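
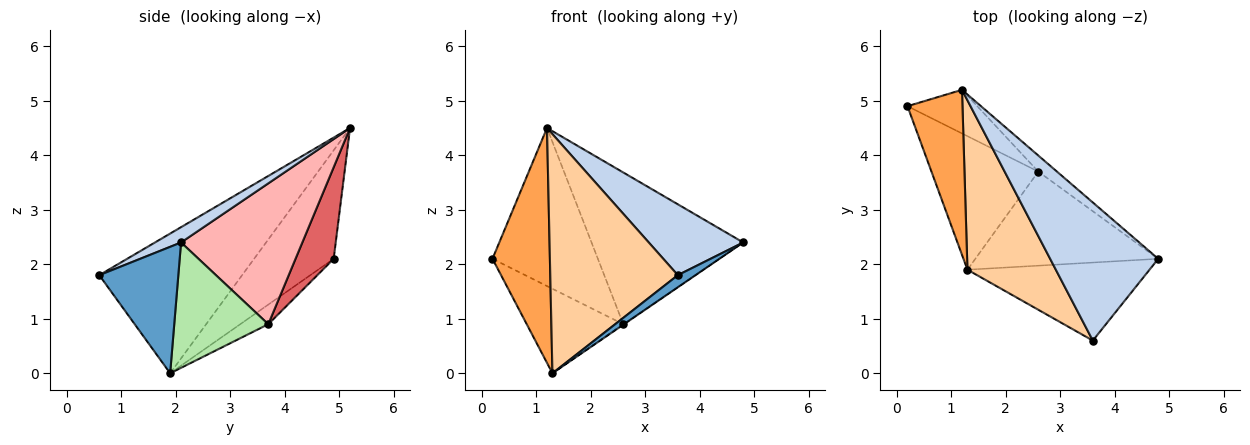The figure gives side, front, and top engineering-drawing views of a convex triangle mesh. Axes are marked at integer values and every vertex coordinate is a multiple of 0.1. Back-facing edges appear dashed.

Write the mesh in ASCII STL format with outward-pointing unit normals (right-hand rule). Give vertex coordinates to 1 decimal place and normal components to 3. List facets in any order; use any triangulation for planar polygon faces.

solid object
 facet normal 0.566 -0.127 -0.815
  outer loop
   vertex 3.6 0.6 1.8
   vertex 1.3 1.9 0.0
   vertex 4.8 2.1 2.4
  endloop
 endfacet
 facet normal 0.125 -0.453 0.883
  outer loop
   vertex 1.2 5.2 4.5
   vertex 3.6 0.6 1.8
   vertex 4.8 2.1 2.4
  endloop
 endfacet
 facet normal -0.750 -0.541 0.380
  outer loop
   vertex 1.2 5.2 4.5
   vertex 0.2 4.9 2.1
   vertex 1.3 1.9 0.0
  endloop
 endfacet
 facet normal -0.675 -0.602 0.427
  outer loop
   vertex 1.2 5.2 4.5
   vertex 1.3 1.9 0.0
   vertex 3.6 0.6 1.8
  endloop
 endfacet
 facet normal -0.153 0.528 -0.835
  outer loop
   vertex 2.6 3.7 0.9
   vertex 1.3 1.9 0.0
   vertex 0.2 4.9 2.1
  endloop
 endfacet
 facet normal 0.565 0.004 -0.825
  outer loop
   vertex 2.6 3.7 0.9
   vertex 4.8 2.1 2.4
   vertex 1.3 1.9 0.0
  endloop
 endfacet
 facet normal 0.330 0.910 -0.251
  outer loop
   vertex 2.6 3.7 0.9
   vertex 0.2 4.9 2.1
   vertex 1.2 5.2 4.5
  endloop
 endfacet
 facet normal 0.622 0.778 -0.082
  outer loop
   vertex 2.6 3.7 0.9
   vertex 1.2 5.2 4.5
   vertex 4.8 2.1 2.4
  endloop
 endfacet
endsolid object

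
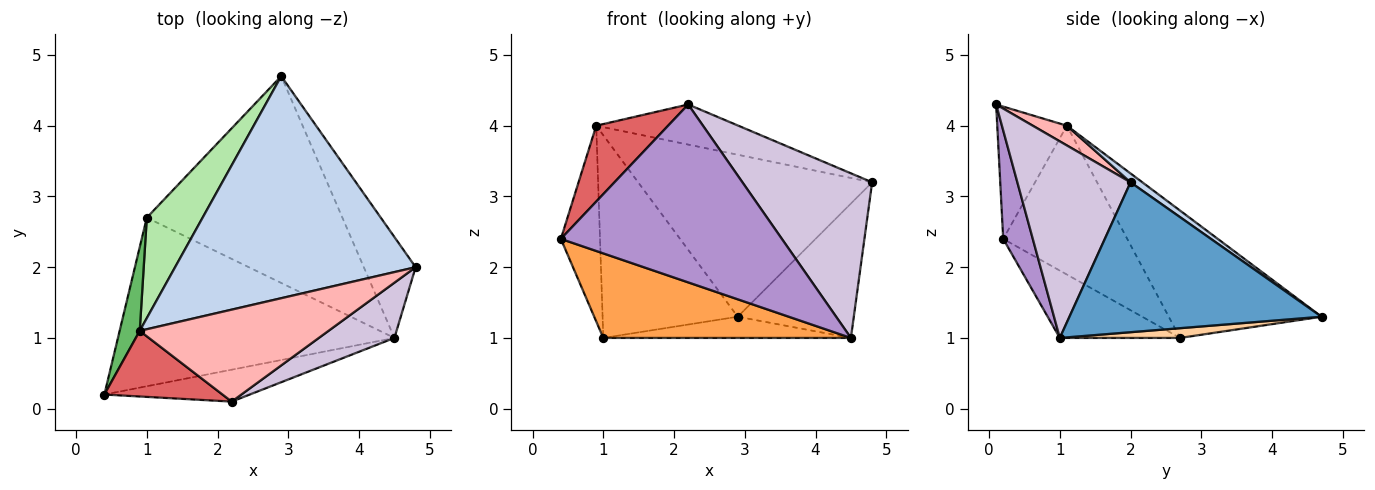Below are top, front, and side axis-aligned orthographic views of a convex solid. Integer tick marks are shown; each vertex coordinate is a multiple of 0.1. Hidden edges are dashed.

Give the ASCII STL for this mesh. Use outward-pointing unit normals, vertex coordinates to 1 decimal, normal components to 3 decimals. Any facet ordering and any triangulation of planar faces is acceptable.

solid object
 facet normal 0.867 0.399 -0.300
  outer loop
   vertex 4.5 1.0 1.0
   vertex 2.9 4.7 1.3
   vertex 4.8 2.0 3.2
  endloop
 endfacet
 facet normal 0.030 0.589 0.807
  outer loop
   vertex 0.9 1.1 4.0
   vertex 4.8 2.0 3.2
   vertex 2.9 4.7 1.3
  endloop
 endfacet
 facet normal -0.213 -0.438 -0.873
  outer loop
   vertex 1.0 2.7 1.0
   vertex 4.5 1.0 1.0
   vertex 0.4 0.2 2.4
  endloop
 endfacet
 facet normal 0.050 0.102 -0.994
  outer loop
   vertex 1.0 2.7 1.0
   vertex 2.9 4.7 1.3
   vertex 4.5 1.0 1.0
  endloop
 endfacet
 facet normal -0.946 0.298 0.128
  outer loop
   vertex 1.0 2.7 1.0
   vertex 0.4 0.2 2.4
   vertex 0.9 1.1 4.0
  endloop
 endfacet
 facet normal -0.712 0.629 0.312
  outer loop
   vertex 1.0 2.7 1.0
   vertex 0.9 1.1 4.0
   vertex 2.9 4.7 1.3
  endloop
 endfacet
 facet normal -0.591 -0.610 0.528
  outer loop
   vertex 2.2 0.1 4.3
   vertex 0.9 1.1 4.0
   vertex 0.4 0.2 2.4
  endloop
 endfacet
 facet normal 0.095 0.398 0.913
  outer loop
   vertex 2.2 0.1 4.3
   vertex 4.8 2.0 3.2
   vertex 0.9 1.1 4.0
  endloop
 endfacet
 facet normal 0.131 -0.976 -0.175
  outer loop
   vertex 2.2 0.1 4.3
   vertex 0.4 0.2 2.4
   vertex 4.5 1.0 1.0
  endloop
 endfacet
 facet normal 0.637 -0.730 0.245
  outer loop
   vertex 2.2 0.1 4.3
   vertex 4.5 1.0 1.0
   vertex 4.8 2.0 3.2
  endloop
 endfacet
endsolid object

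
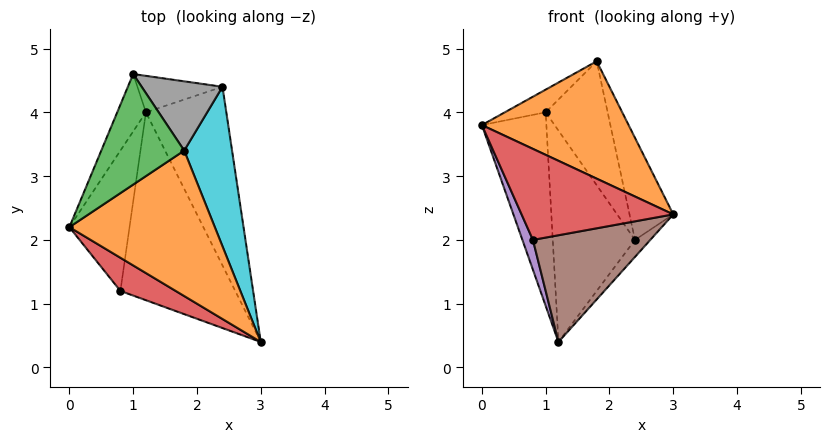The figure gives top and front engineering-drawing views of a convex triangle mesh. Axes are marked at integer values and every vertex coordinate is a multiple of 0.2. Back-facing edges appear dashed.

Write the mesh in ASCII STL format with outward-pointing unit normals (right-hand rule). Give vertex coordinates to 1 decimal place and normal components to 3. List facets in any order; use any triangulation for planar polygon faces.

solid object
 facet normal -0.913 0.390 -0.116
  outer loop
   vertex 1.2 4.0 0.4
   vertex 0.0 2.2 3.8
   vertex 1.0 4.6 4.0
  endloop
 endfacet
 facet normal -0.014 -0.628 0.778
  outer loop
   vertex 1.8 3.4 4.8
   vertex 0.0 2.2 3.8
   vertex 3.0 0.4 2.4
  endloop
 endfacet
 facet normal -0.561 0.166 0.811
  outer loop
   vertex 1.8 3.4 4.8
   vertex 1.0 4.6 4.0
   vertex 0.0 2.2 3.8
  endloop
 endfacet
 facet normal -0.375 -0.871 0.318
  outer loop
   vertex 0.8 1.2 2.0
   vertex 3.0 0.4 2.4
   vertex 0.0 2.2 3.8
  endloop
 endfacet
 facet normal -0.926 -0.078 -0.368
  outer loop
   vertex 0.8 1.2 2.0
   vertex 0.0 2.2 3.8
   vertex 1.2 4.0 0.4
  endloop
 endfacet
 facet normal -0.021 -0.494 -0.869
  outer loop
   vertex 0.8 1.2 2.0
   vertex 1.2 4.0 0.4
   vertex 3.0 0.4 2.4
  endloop
 endfacet
 facet normal -0.101 0.980 -0.169
  outer loop
   vertex 2.4 4.4 2.0
   vertex 1.2 4.0 0.4
   vertex 1.0 4.6 4.0
  endloop
 endfacet
 facet normal 0.635 0.674 0.377
  outer loop
   vertex 2.4 4.4 2.0
   vertex 1.0 4.6 4.0
   vertex 1.8 3.4 4.8
  endloop
 endfacet
 facet normal 0.792 0.058 -0.608
  outer loop
   vertex 2.4 4.4 2.0
   vertex 3.0 0.4 2.4
   vertex 1.2 4.0 0.4
  endloop
 endfacet
 facet normal 0.950 0.169 0.264
  outer loop
   vertex 2.4 4.4 2.0
   vertex 1.8 3.4 4.8
   vertex 3.0 0.4 2.4
  endloop
 endfacet
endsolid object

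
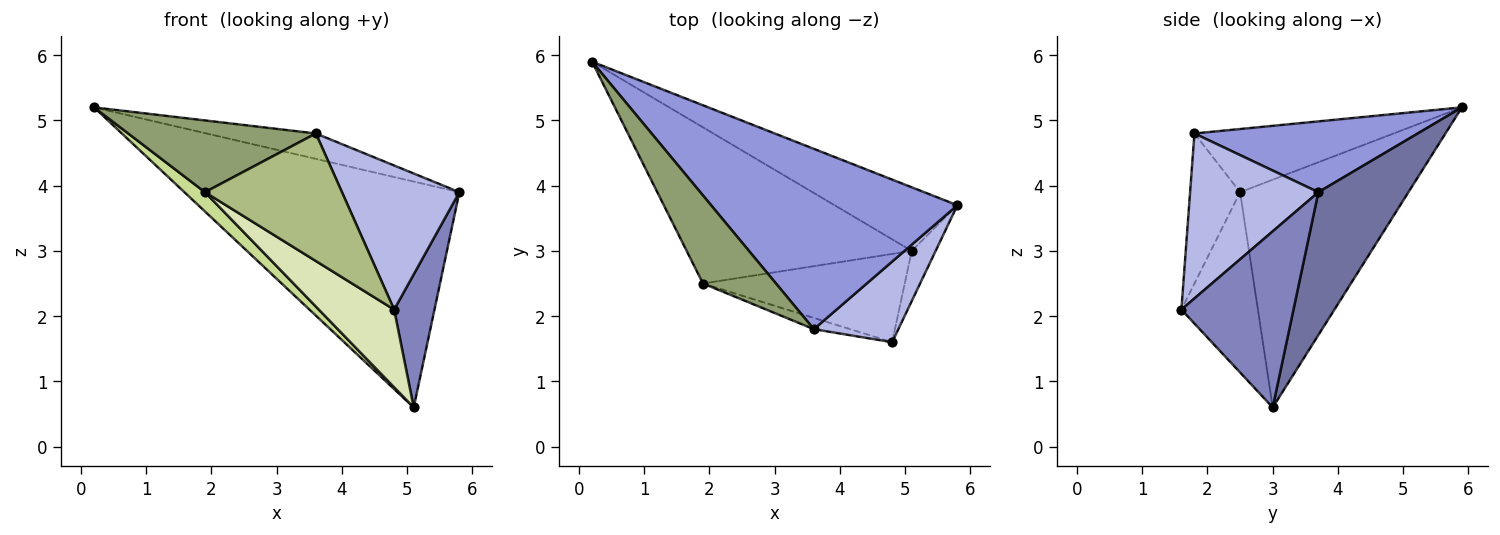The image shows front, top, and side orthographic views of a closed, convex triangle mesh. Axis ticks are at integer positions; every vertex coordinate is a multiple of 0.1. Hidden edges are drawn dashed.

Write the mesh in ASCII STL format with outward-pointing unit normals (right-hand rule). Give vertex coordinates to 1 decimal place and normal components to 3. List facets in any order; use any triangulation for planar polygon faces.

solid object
 facet normal 0.301 0.918 -0.259
  outer loop
   vertex 5.1 3.0 0.6
   vertex 0.2 5.9 5.2
   vertex 5.8 3.7 3.9
  endloop
 endfacet
 facet normal 0.933 -0.336 -0.127
  outer loop
   vertex 5.1 3.0 0.6
   vertex 5.8 3.7 3.9
   vertex 4.8 1.6 2.1
  endloop
 endfacet
 facet normal 0.274 0.134 0.952
  outer loop
   vertex 3.6 1.8 4.8
   vertex 5.8 3.7 3.9
   vertex 0.2 5.9 5.2
  endloop
 endfacet
 facet normal 0.690 -0.632 0.353
  outer loop
   vertex 3.6 1.8 4.8
   vertex 4.8 1.6 2.1
   vertex 5.8 3.7 3.9
  endloop
 endfacet
 facet normal -0.557 -0.525 0.644
  outer loop
   vertex 1.9 2.5 3.9
   vertex 3.6 1.8 4.8
   vertex 0.2 5.9 5.2
  endloop
 endfacet
 facet normal -0.342 -0.936 -0.083
  outer loop
   vertex 1.9 2.5 3.9
   vertex 4.8 1.6 2.1
   vertex 3.6 1.8 4.8
  endloop
 endfacet
 facet normal -0.709 -0.087 -0.700
  outer loop
   vertex 1.9 2.5 3.9
   vertex 0.2 5.9 5.2
   vertex 5.1 3.0 0.6
  endloop
 endfacet
 facet normal -0.557 -0.549 -0.623
  outer loop
   vertex 1.9 2.5 3.9
   vertex 5.1 3.0 0.6
   vertex 4.8 1.6 2.1
  endloop
 endfacet
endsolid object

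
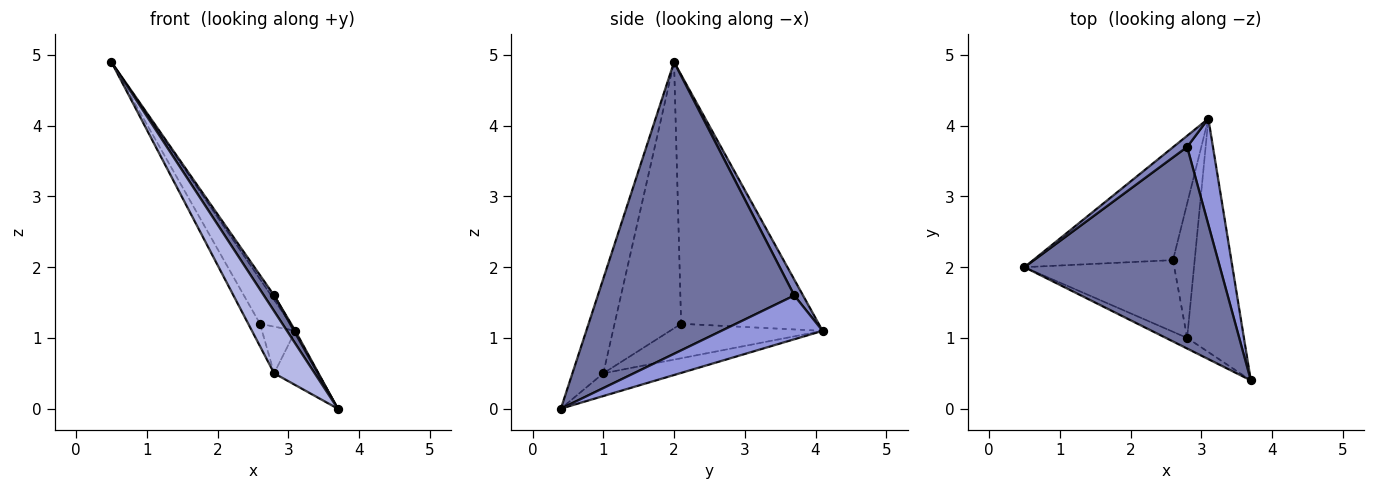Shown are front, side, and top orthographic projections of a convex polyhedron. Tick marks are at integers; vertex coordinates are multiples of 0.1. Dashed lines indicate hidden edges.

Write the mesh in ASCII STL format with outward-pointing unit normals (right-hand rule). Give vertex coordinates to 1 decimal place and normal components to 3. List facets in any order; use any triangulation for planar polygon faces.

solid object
 facet normal 0.830 -0.043 0.556
  outer loop
   vertex 2.8 3.7 1.6
   vertex 0.5 2.0 4.9
   vertex 3.7 0.4 0.0
  endloop
 endfacet
 facet normal 0.730 0.248 0.637
  outer loop
   vertex 2.8 3.7 1.6
   vertex 3.1 4.1 1.1
   vertex 0.5 2.0 4.9
  endloop
 endfacet
 facet normal 0.861 -0.011 0.508
  outer loop
   vertex 2.8 3.7 1.6
   vertex 3.7 0.4 0.0
   vertex 3.1 4.1 1.1
  endloop
 endfacet
 facet normal -0.600 -0.788 -0.135
  outer loop
   vertex 2.8 1.0 0.5
   vertex 3.7 0.4 0.0
   vertex 0.5 2.0 4.9
  endloop
 endfacet
 facet normal -0.364 0.211 -0.907
  outer loop
   vertex 2.8 1.0 0.5
   vertex 3.1 4.1 1.1
   vertex 3.7 0.4 0.0
  endloop
 endfacet
 facet normal -0.856 0.190 -0.481
  outer loop
   vertex 2.6 2.1 1.2
   vertex 0.5 2.0 4.9
   vertex 3.1 4.1 1.1
  endloop
 endfacet
 facet normal -0.861 0.152 -0.485
  outer loop
   vertex 2.6 2.1 1.2
   vertex 2.8 1.0 0.5
   vertex 0.5 2.0 4.9
  endloop
 endfacet
 facet normal -0.832 0.182 -0.524
  outer loop
   vertex 2.6 2.1 1.2
   vertex 3.1 4.1 1.1
   vertex 2.8 1.0 0.5
  endloop
 endfacet
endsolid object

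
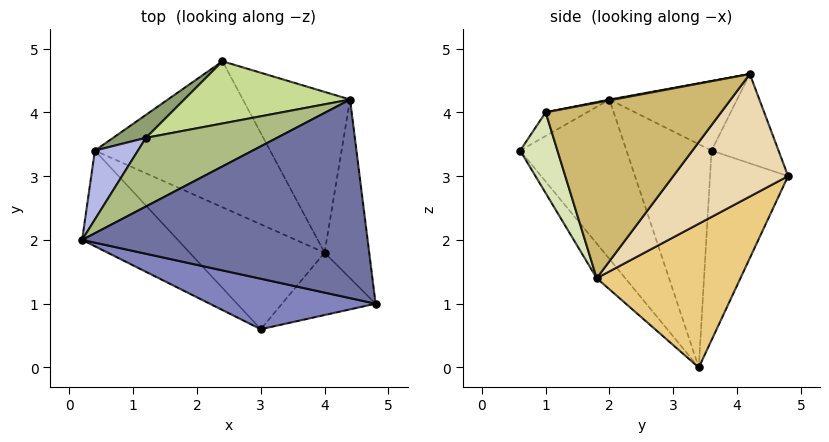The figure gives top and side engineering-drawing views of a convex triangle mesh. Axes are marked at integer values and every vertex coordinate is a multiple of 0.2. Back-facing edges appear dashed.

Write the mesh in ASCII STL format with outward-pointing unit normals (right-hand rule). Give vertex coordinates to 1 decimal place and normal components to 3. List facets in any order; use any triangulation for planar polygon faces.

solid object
 facet normal 0.003 -0.184 0.983
  outer loop
   vertex 4.4 4.2 4.6
   vertex 0.2 2.0 4.2
   vertex 4.8 1.0 4.0
  endloop
 endfacet
 facet normal -0.108 -0.647 0.755
  outer loop
   vertex 3.0 0.6 3.4
   vertex 4.8 1.0 4.0
   vertex 0.2 2.0 4.2
  endloop
 endfacet
 facet normal -0.493 -0.818 -0.296
  outer loop
   vertex 3.0 0.6 3.4
   vertex 0.2 2.0 4.2
   vertex 0.4 3.4 0.0
  endloop
 endfacet
 facet normal -0.801 0.578 0.155
  outer loop
   vertex 1.2 3.6 3.4
   vertex 0.4 3.4 0.0
   vertex 0.2 2.0 4.2
  endloop
 endfacet
 facet normal -0.682 0.722 0.118
  outer loop
   vertex 1.2 3.6 3.4
   vertex 2.4 4.8 3.0
   vertex 0.4 3.4 0.0
  endloop
 endfacet
 facet normal -0.378 0.592 0.712
  outer loop
   vertex 1.2 3.6 3.4
   vertex 0.2 2.0 4.2
   vertex 4.4 4.2 4.6
  endloop
 endfacet
 facet normal -0.376 0.609 0.698
  outer loop
   vertex 1.2 3.6 3.4
   vertex 4.4 4.2 4.6
   vertex 2.4 4.8 3.0
  endloop
 endfacet
 facet normal 0.317 -0.875 -0.367
  outer loop
   vertex 4.0 1.8 1.4
   vertex 4.8 1.0 4.0
   vertex 3.0 0.6 3.4
  endloop
 endfacet
 facet normal -0.144 -0.815 -0.561
  outer loop
   vertex 4.0 1.8 1.4
   vertex 3.0 0.6 3.4
   vertex 0.4 3.4 0.0
  endloop
 endfacet
 facet normal 0.956 0.165 -0.243
  outer loop
   vertex 4.0 1.8 1.4
   vertex 4.4 4.2 4.6
   vertex 4.8 1.0 4.0
  endloop
 endfacet
 facet normal 0.507 0.600 -0.618
  outer loop
   vertex 4.0 1.8 1.4
   vertex 0.4 3.4 0.0
   vertex 2.4 4.8 3.0
  endloop
 endfacet
 facet normal 0.601 0.601 -0.526
  outer loop
   vertex 4.0 1.8 1.4
   vertex 2.4 4.8 3.0
   vertex 4.4 4.2 4.6
  endloop
 endfacet
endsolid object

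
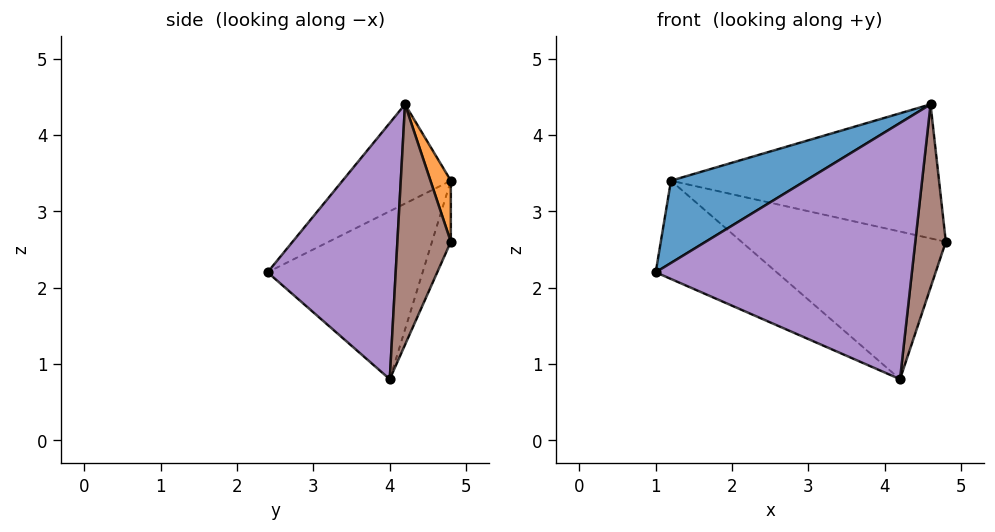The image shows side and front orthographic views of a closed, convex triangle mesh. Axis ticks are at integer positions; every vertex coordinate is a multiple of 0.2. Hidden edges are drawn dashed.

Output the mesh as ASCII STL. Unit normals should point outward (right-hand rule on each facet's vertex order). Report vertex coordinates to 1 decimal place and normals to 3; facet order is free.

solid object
 facet normal -0.323 -0.402 0.857
  outer loop
   vertex 4.6 4.2 4.4
   vertex 1.2 4.8 3.4
   vertex 1.0 2.4 2.2
  endloop
 endfacet
 facet normal 0.072 0.944 0.323
  outer loop
   vertex 4.6 4.2 4.4
   vertex 4.8 4.8 2.6
   vertex 1.2 4.8 3.4
  endloop
 endfacet
 facet normal -0.531 0.414 -0.740
  outer loop
   vertex 4.2 4.0 0.8
   vertex 1.0 2.4 2.2
   vertex 1.2 4.8 3.4
  endloop
 endfacet
 facet normal -0.085 0.921 -0.381
  outer loop
   vertex 4.2 4.0 0.8
   vertex 1.2 4.8 3.4
   vertex 4.8 4.8 2.6
  endloop
 endfacet
 facet normal 0.447 -0.894 0.000
  outer loop
   vertex 4.2 4.0 0.8
   vertex 4.6 4.2 4.4
   vertex 1.0 2.4 2.2
  endloop
 endfacet
 facet normal 0.866 -0.495 -0.069
  outer loop
   vertex 4.2 4.0 0.8
   vertex 4.8 4.8 2.6
   vertex 4.6 4.2 4.4
  endloop
 endfacet
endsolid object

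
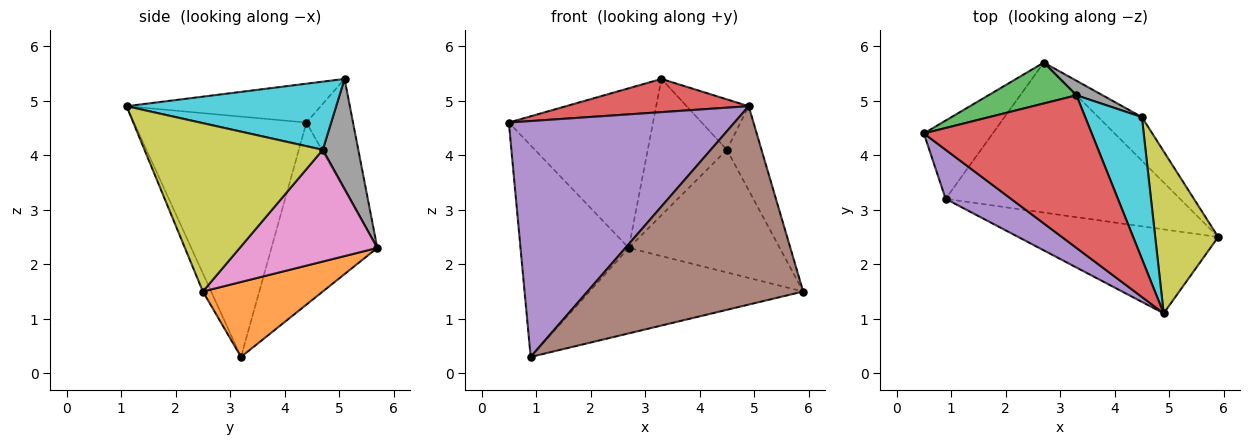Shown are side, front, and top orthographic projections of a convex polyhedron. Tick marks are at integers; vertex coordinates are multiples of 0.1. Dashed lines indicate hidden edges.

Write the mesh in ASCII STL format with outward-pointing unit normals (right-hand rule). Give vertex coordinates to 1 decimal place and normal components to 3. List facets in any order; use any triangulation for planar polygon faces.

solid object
 facet normal -0.676 0.691 -0.256
  outer loop
   vertex 0.9 3.2 0.3
   vertex 0.5 4.4 4.6
   vertex 2.7 5.7 2.3
  endloop
 endfacet
 facet normal 0.268 0.477 -0.837
  outer loop
   vertex 0.9 3.2 0.3
   vertex 2.7 5.7 2.3
   vertex 5.9 2.5 1.5
  endloop
 endfacet
 facet normal -0.299 0.924 0.237
  outer loop
   vertex 3.3 5.1 5.4
   vertex 2.7 5.7 2.3
   vertex 0.5 4.4 4.6
  endloop
 endfacet
 facet normal -0.220 -0.207 0.953
  outer loop
   vertex 4.9 1.1 4.9
   vertex 3.3 5.1 5.4
   vertex 0.5 4.4 4.6
  endloop
 endfacet
 facet normal -0.599 -0.784 0.163
  outer loop
   vertex 4.9 1.1 4.9
   vertex 0.5 4.4 4.6
   vertex 0.9 3.2 0.3
  endloop
 endfacet
 facet normal -0.035 -0.920 -0.389
  outer loop
   vertex 4.9 1.1 4.9
   vertex 0.9 3.2 0.3
   vertex 5.9 2.5 1.5
  endloop
 endfacet
 facet normal 0.651 0.715 -0.254
  outer loop
   vertex 4.5 4.7 4.1
   vertex 5.9 2.5 1.5
   vertex 2.7 5.7 2.3
  endloop
 endfacet
 facet normal 0.408 0.908 0.097
  outer loop
   vertex 4.5 4.7 4.1
   vertex 2.7 5.7 2.3
   vertex 3.3 5.1 5.4
  endloop
 endfacet
 facet normal 0.921 0.179 0.345
  outer loop
   vertex 4.5 4.7 4.1
   vertex 4.9 1.1 4.9
   vertex 5.9 2.5 1.5
  endloop
 endfacet
 facet normal 0.750 0.222 0.624
  outer loop
   vertex 4.5 4.7 4.1
   vertex 3.3 5.1 5.4
   vertex 4.9 1.1 4.9
  endloop
 endfacet
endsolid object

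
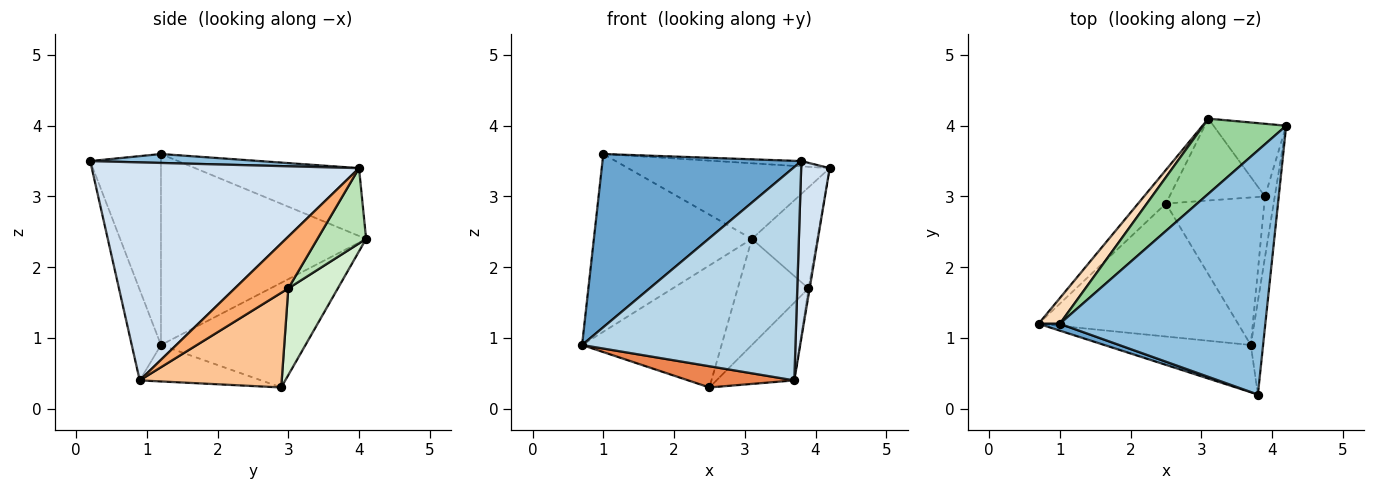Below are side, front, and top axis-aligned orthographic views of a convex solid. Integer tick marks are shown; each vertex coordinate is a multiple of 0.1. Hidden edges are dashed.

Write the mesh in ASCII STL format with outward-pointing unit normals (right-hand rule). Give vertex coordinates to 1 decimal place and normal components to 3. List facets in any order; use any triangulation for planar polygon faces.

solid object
 facet normal -0.335 -0.942 0.037
  outer loop
   vertex 1.0 1.2 3.6
   vertex 0.7 1.2 0.9
   vertex 3.8 0.2 3.5
  endloop
 endfacet
 facet normal 0.043 0.022 0.999
  outer loop
   vertex 1.0 1.2 3.6
   vertex 3.8 0.2 3.5
   vertex 4.2 4.0 3.4
  endloop
 endfacet
 facet normal -0.132 -0.968 -0.214
  outer loop
   vertex 3.7 0.9 0.4
   vertex 3.8 0.2 3.5
   vertex 0.7 1.2 0.9
  endloop
 endfacet
 facet normal 0.993 -0.106 -0.056
  outer loop
   vertex 3.7 0.9 0.4
   vertex 4.2 4.0 3.4
   vertex 3.8 0.2 3.5
  endloop
 endfacet
 facet normal -0.177 -0.155 -0.972
  outer loop
   vertex 2.5 2.9 0.3
   vertex 3.7 0.9 0.4
   vertex 0.7 1.2 0.9
  endloop
 endfacet
 facet normal 0.982 0.022 -0.186
  outer loop
   vertex 3.9 3.0 1.7
   vertex 4.2 4.0 3.4
   vertex 3.7 0.9 0.4
  endloop
 endfacet
 facet normal 0.648 0.355 -0.674
  outer loop
   vertex 3.9 3.0 1.7
   vertex 3.7 0.9 0.4
   vertex 2.5 2.9 0.3
  endloop
 endfacet
 facet normal -0.789 0.608 0.088
  outer loop
   vertex 3.1 4.1 2.4
   vertex 0.7 1.2 0.9
   vertex 1.0 1.2 3.6
  endloop
 endfacet
 facet normal -0.707 0.682 -0.188
  outer loop
   vertex 3.1 4.1 2.4
   vertex 2.5 2.9 0.3
   vertex 0.7 1.2 0.9
  endloop
 endfacet
 facet normal -0.499 0.614 0.611
  outer loop
   vertex 3.1 4.1 2.4
   vertex 1.0 1.2 3.6
   vertex 4.2 4.0 3.4
  endloop
 endfacet
 facet normal 0.518 0.694 -0.500
  outer loop
   vertex 3.1 4.1 2.4
   vertex 4.2 4.0 3.4
   vertex 3.9 3.0 1.7
  endloop
 endfacet
 facet normal 0.485 0.693 -0.534
  outer loop
   vertex 3.1 4.1 2.4
   vertex 3.9 3.0 1.7
   vertex 2.5 2.9 0.3
  endloop
 endfacet
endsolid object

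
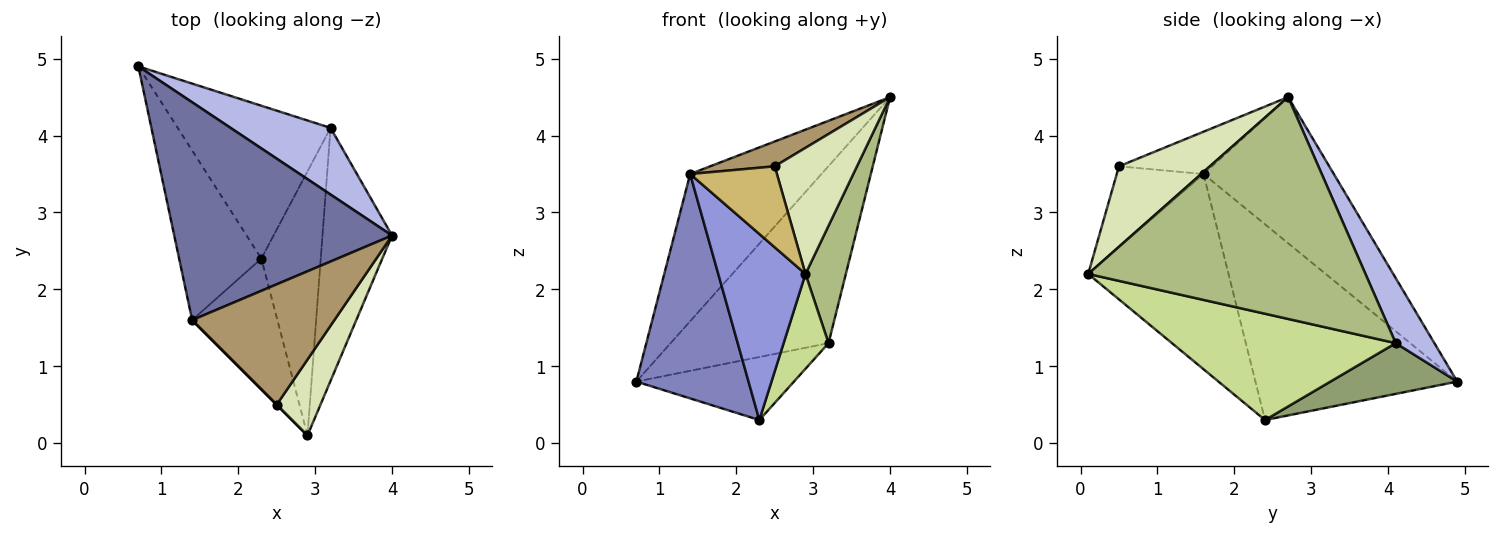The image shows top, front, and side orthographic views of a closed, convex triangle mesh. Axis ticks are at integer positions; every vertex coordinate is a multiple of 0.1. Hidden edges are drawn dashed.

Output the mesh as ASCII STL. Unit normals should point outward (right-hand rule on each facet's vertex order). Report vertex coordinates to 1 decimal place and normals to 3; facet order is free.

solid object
 facet normal -0.486 0.490 0.724
  outer loop
   vertex 1.4 1.6 3.5
   vertex 4.0 2.7 4.5
   vertex 0.7 4.9 0.8
  endloop
 endfacet
 facet normal -0.820 -0.456 -0.345
  outer loop
   vertex 1.4 1.6 3.5
   vertex 0.7 4.9 0.8
   vertex 2.3 2.4 0.3
  endloop
 endfacet
 facet normal -0.796 -0.495 -0.348
  outer loop
   vertex 1.4 1.6 3.5
   vertex 2.3 2.4 0.3
   vertex 2.9 0.1 2.2
  endloop
 endfacet
 facet normal 0.223 0.912 0.343
  outer loop
   vertex 3.2 4.1 1.3
   vertex 0.7 4.9 0.8
   vertex 4.0 2.7 4.5
  endloop
 endfacet
 facet normal 0.293 0.365 -0.884
  outer loop
   vertex 3.2 4.1 1.3
   vertex 2.3 2.4 0.3
   vertex 0.7 4.9 0.8
  endloop
 endfacet
 facet normal 0.945 -0.138 -0.296
  outer loop
   vertex 3.2 4.1 1.3
   vertex 4.0 2.7 4.5
   vertex 2.9 0.1 2.2
  endloop
 endfacet
 facet normal 0.860 -0.173 -0.480
  outer loop
   vertex 3.2 4.1 1.3
   vertex 2.9 0.1 2.2
   vertex 2.3 2.4 0.3
  endloop
 endfacet
 facet normal 0.688 -0.622 0.374
  outer loop
   vertex 2.5 0.5 3.6
   vertex 2.9 0.1 2.2
   vertex 4.0 2.7 4.5
  endloop
 endfacet
 facet normal -0.280 -0.194 0.940
  outer loop
   vertex 2.5 0.5 3.6
   vertex 4.0 2.7 4.5
   vertex 1.4 1.6 3.5
  endloop
 endfacet
 facet normal -0.707 -0.707 0.000
  outer loop
   vertex 2.5 0.5 3.6
   vertex 1.4 1.6 3.5
   vertex 2.9 0.1 2.2
  endloop
 endfacet
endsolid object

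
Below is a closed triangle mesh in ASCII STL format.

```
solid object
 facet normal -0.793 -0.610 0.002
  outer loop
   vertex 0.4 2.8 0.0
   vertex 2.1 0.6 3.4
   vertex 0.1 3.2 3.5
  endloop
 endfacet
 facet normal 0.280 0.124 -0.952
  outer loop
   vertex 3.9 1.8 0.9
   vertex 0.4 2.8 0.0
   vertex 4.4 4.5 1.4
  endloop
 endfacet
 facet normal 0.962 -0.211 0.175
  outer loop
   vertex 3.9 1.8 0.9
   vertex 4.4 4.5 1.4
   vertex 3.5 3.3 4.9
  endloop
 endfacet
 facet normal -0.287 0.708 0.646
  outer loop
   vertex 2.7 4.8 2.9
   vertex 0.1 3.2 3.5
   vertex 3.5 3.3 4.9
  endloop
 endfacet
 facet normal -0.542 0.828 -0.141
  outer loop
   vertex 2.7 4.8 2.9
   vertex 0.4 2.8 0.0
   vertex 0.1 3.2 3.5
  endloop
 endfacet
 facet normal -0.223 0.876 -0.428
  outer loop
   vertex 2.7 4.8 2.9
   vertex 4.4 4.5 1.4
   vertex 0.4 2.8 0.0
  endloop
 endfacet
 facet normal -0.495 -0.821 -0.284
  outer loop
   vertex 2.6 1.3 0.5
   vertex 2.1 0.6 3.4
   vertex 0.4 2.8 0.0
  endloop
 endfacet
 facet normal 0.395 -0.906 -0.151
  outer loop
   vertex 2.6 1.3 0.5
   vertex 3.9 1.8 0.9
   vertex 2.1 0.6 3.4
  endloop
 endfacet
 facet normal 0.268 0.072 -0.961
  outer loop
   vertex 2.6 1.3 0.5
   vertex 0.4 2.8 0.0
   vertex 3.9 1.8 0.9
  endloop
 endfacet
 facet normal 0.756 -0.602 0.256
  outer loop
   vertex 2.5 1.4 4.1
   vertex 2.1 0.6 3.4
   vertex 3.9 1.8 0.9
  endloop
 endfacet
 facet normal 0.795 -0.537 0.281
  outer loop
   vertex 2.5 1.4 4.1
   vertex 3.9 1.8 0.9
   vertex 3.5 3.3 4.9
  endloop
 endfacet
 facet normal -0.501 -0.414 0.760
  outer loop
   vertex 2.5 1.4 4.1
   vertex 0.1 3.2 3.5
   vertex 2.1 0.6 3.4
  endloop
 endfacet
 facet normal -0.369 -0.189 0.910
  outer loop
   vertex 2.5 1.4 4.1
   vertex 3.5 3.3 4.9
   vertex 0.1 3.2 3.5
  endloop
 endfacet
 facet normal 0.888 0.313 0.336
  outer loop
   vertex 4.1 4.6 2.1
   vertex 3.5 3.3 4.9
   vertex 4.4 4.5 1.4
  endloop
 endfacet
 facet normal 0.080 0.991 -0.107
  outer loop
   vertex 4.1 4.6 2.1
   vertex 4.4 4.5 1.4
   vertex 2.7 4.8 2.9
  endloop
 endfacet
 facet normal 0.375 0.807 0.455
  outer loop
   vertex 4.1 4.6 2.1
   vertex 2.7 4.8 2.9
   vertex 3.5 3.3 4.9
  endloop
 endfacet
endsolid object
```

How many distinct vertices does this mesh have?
10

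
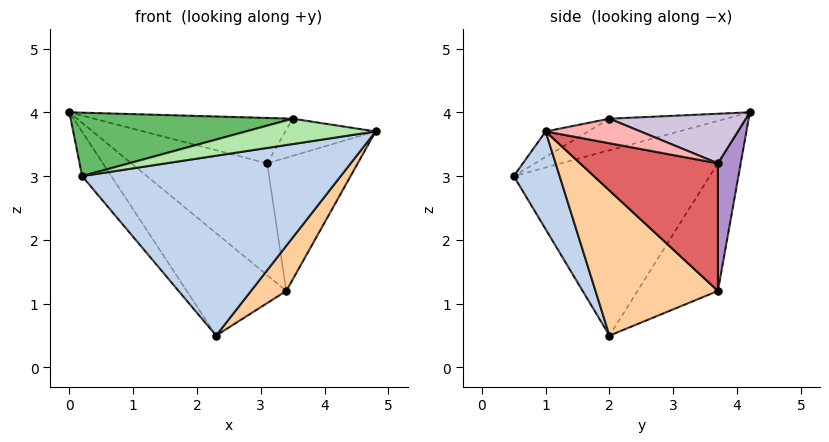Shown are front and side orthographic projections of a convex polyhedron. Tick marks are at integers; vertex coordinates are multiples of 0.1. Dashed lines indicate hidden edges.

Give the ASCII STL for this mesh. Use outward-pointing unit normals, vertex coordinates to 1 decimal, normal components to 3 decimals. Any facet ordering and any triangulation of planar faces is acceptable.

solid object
 facet normal -0.794 0.118 -0.596
  outer loop
   vertex 2.3 2.0 0.5
   vertex 0.2 0.5 3.0
   vertex 0.0 4.2 4.0
  endloop
 endfacet
 facet normal 0.160 -0.900 -0.406
  outer loop
   vertex 2.3 2.0 0.5
   vertex 4.8 1.0 3.7
   vertex 0.2 0.5 3.0
  endloop
 endfacet
 facet normal -0.467 0.578 -0.670
  outer loop
   vertex 3.4 3.7 1.2
   vertex 2.3 2.0 0.5
   vertex 0.0 4.2 4.0
  endloop
 endfacet
 facet normal 0.737 -0.212 -0.642
  outer loop
   vertex 3.4 3.7 1.2
   vertex 4.8 1.0 3.7
   vertex 2.3 2.0 0.5
  endloop
 endfacet
 facet normal -0.140 -0.265 0.954
  outer loop
   vertex 3.5 2.0 3.9
   vertex 0.0 4.2 4.0
   vertex 0.2 0.5 3.0
  endloop
 endfacet
 facet normal -0.107 -0.327 0.939
  outer loop
   vertex 3.5 2.0 3.9
   vertex 0.2 0.5 3.0
   vertex 4.8 1.0 3.7
  endloop
 endfacet
 facet normal 0.829 0.545 0.124
  outer loop
   vertex 3.1 3.7 3.2
   vertex 4.8 1.0 3.7
   vertex 3.4 3.7 1.2
  endloop
 endfacet
 facet normal 0.450 0.429 0.783
  outer loop
   vertex 3.1 3.7 3.2
   vertex 3.5 2.0 3.9
   vertex 4.8 1.0 3.7
  endloop
 endfacet
 facet normal 0.165 0.986 0.025
  outer loop
   vertex 3.1 3.7 3.2
   vertex 3.4 3.7 1.2
   vertex 0.0 4.2 4.0
  endloop
 endfacet
 facet normal 0.290 0.422 0.859
  outer loop
   vertex 3.1 3.7 3.2
   vertex 0.0 4.2 4.0
   vertex 3.5 2.0 3.9
  endloop
 endfacet
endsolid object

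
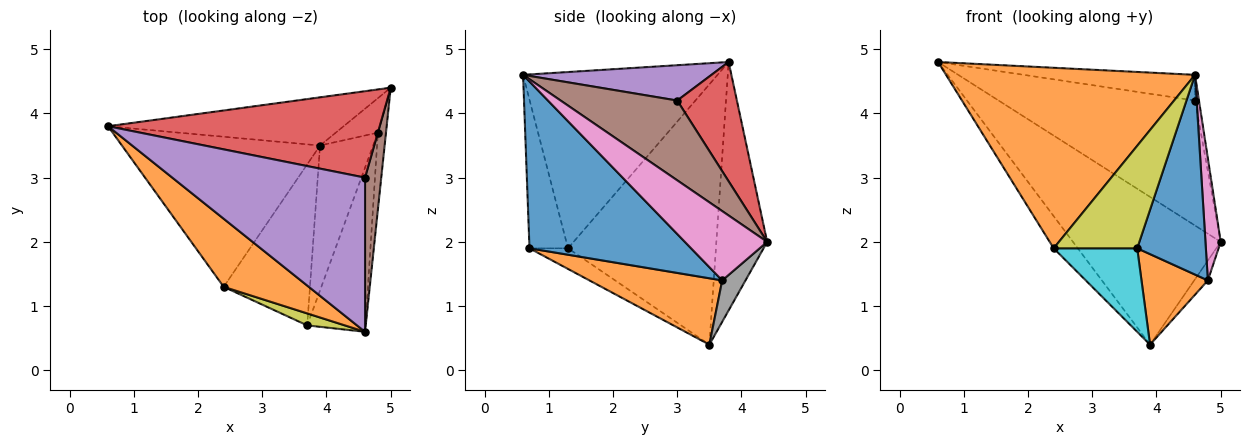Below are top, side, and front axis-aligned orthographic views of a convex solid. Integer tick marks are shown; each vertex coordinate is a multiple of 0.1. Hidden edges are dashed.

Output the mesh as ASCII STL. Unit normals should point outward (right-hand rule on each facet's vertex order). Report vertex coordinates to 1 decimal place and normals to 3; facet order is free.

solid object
 facet normal -0.311 0.904 -0.295
  outer loop
   vertex 3.9 3.5 0.4
   vertex 0.6 3.8 4.8
   vertex 5.0 4.4 2.0
  endloop
 endfacet
 facet normal -0.590 -0.755 0.285
  outer loop
   vertex 2.4 1.3 1.9
   vertex 4.6 0.6 4.6
   vertex 0.6 3.8 4.8
  endloop
 endfacet
 facet normal -0.789 0.129 -0.601
  outer loop
   vertex 2.4 1.3 1.9
   vertex 0.6 3.8 4.8
   vertex 3.9 3.5 0.4
  endloop
 endfacet
 facet normal 0.242 0.798 0.552
  outer loop
   vertex 4.6 3.0 4.2
   vertex 5.0 4.4 2.0
   vertex 0.6 3.8 4.8
  endloop
 endfacet
 facet normal 0.178 0.162 0.971
  outer loop
   vertex 4.6 3.0 4.2
   vertex 0.6 3.8 4.8
   vertex 4.6 0.6 4.6
  endloop
 endfacet
 facet normal 0.979 0.033 0.199
  outer loop
   vertex 4.6 3.0 4.2
   vertex 4.6 0.6 4.6
   vertex 5.0 4.4 2.0
  endloop
 endfacet
 facet normal 0.977 -0.181 -0.114
  outer loop
   vertex 4.8 3.7 1.4
   vertex 5.0 4.4 2.0
   vertex 4.6 0.6 4.6
  endloop
 endfacet
 facet normal 0.648 0.380 -0.660
  outer loop
   vertex 4.8 3.7 1.4
   vertex 3.9 3.5 0.4
   vertex 5.0 4.4 2.0
  endloop
 endfacet
 facet normal -0.417 -0.903 0.105
  outer loop
   vertex 3.7 0.7 1.9
   vertex 4.6 0.6 4.6
   vertex 2.4 1.3 1.9
  endloop
 endfacet
 facet normal -0.208 -0.450 -0.868
  outer loop
   vertex 3.7 0.7 1.9
   vertex 2.4 1.3 1.9
   vertex 3.9 3.5 0.4
  endloop
 endfacet
 facet normal 0.876 -0.372 -0.306
  outer loop
   vertex 3.7 0.7 1.9
   vertex 4.8 3.7 1.4
   vertex 4.6 0.6 4.6
  endloop
 endfacet
 facet normal 0.727 -0.364 -0.582
  outer loop
   vertex 3.7 0.7 1.9
   vertex 3.9 3.5 0.4
   vertex 4.8 3.7 1.4
  endloop
 endfacet
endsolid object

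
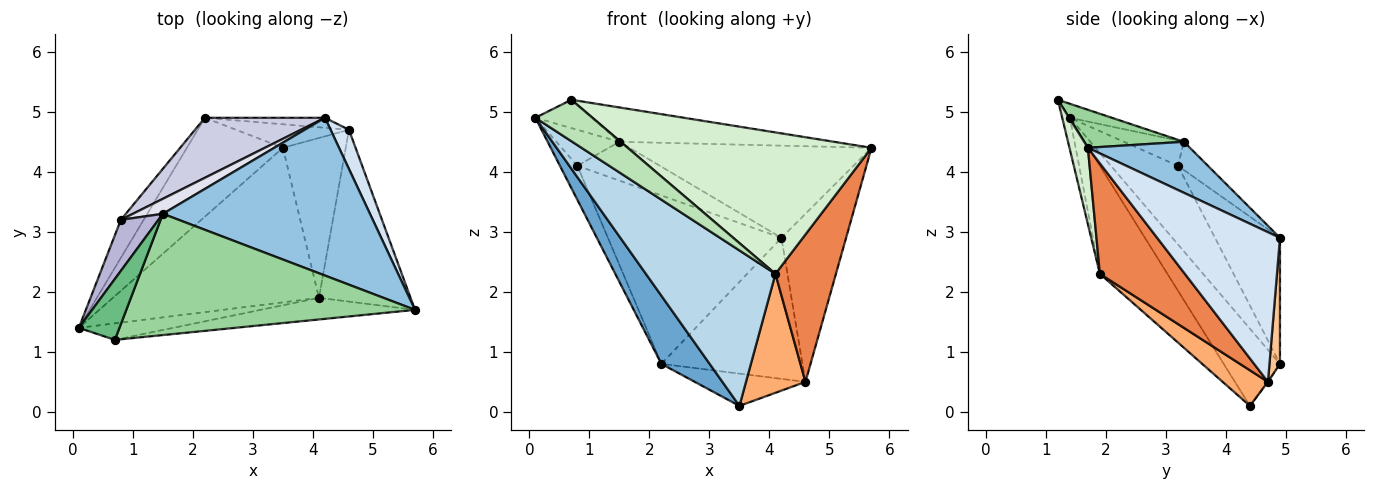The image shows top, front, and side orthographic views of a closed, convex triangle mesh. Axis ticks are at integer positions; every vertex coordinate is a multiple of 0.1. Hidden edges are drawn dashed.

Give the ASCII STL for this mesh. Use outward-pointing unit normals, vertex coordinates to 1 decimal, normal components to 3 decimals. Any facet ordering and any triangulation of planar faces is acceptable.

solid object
 facet normal -0.552 -0.473 -0.687
  outer loop
   vertex 2.2 4.9 0.8
   vertex 3.5 4.4 0.1
   vertex 0.1 1.4 4.9
  endloop
 endfacet
 facet normal 0.208 0.493 0.845
  outer loop
   vertex 1.5 3.3 4.5
   vertex 5.7 1.7 4.4
   vertex 4.2 4.9 2.9
  endloop
 endfacet
 facet normal -0.347 -0.665 -0.661
  outer loop
   vertex 4.1 1.9 2.3
   vertex 0.1 1.4 4.9
   vertex 3.5 4.4 0.1
  endloop
 endfacet
 facet normal 0.880 0.463 0.108
  outer loop
   vertex 4.6 4.7 0.5
   vertex 4.2 4.9 2.9
   vertex 5.7 1.7 4.4
  endloop
 endfacet
 facet normal 0.675 -0.481 -0.560
  outer loop
   vertex 4.6 4.7 0.5
   vertex 5.7 1.7 4.4
   vertex 4.1 1.9 2.3
  endloop
 endfacet
 facet normal 0.414 -0.543 -0.730
  outer loop
   vertex 4.6 4.7 0.5
   vertex 4.1 1.9 2.3
   vertex 3.5 4.4 0.1
  endloop
 endfacet
 facet normal 0.074 0.995 -0.071
  outer loop
   vertex 4.6 4.7 0.5
   vertex 2.2 4.9 0.8
   vertex 4.2 4.9 2.9
  endloop
 endfacet
 facet normal -0.006 0.808 -0.589
  outer loop
   vertex 4.6 4.7 0.5
   vertex 3.5 4.4 0.1
   vertex 2.2 4.9 0.8
  endloop
 endfacet
 facet normal -0.299 0.402 0.865
  outer loop
   vertex 0.7 1.2 5.2
   vertex 1.5 3.3 4.5
   vertex 0.1 1.4 4.9
  endloop
 endfacet
 facet normal 0.126 0.270 0.955
  outer loop
   vertex 0.7 1.2 5.2
   vertex 5.7 1.7 4.4
   vertex 1.5 3.3 4.5
  endloop
 endfacet
 facet normal -0.124 -0.922 -0.367
  outer loop
   vertex 0.7 1.2 5.2
   vertex 0.1 1.4 4.9
   vertex 4.1 1.9 2.3
  endloop
 endfacet
 facet normal 0.074 -0.986 -0.151
  outer loop
   vertex 0.7 1.2 5.2
   vertex 4.1 1.9 2.3
   vertex 5.7 1.7 4.4
  endloop
 endfacet
 facet normal -0.932 0.242 -0.271
  outer loop
   vertex 0.8 3.2 4.1
   vertex 2.2 4.9 0.8
   vertex 0.1 1.4 4.9
  endloop
 endfacet
 facet normal -0.481 0.505 0.716
  outer loop
   vertex 0.8 3.2 4.1
   vertex 0.1 1.4 4.9
   vertex 1.5 3.3 4.5
  endloop
 endfacet
 facet normal -0.332 0.888 0.317
  outer loop
   vertex 0.8 3.2 4.1
   vertex 4.2 4.9 2.9
   vertex 2.2 4.9 0.8
  endloop
 endfacet
 facet normal -0.321 0.883 0.341
  outer loop
   vertex 0.8 3.2 4.1
   vertex 1.5 3.3 4.5
   vertex 4.2 4.9 2.9
  endloop
 endfacet
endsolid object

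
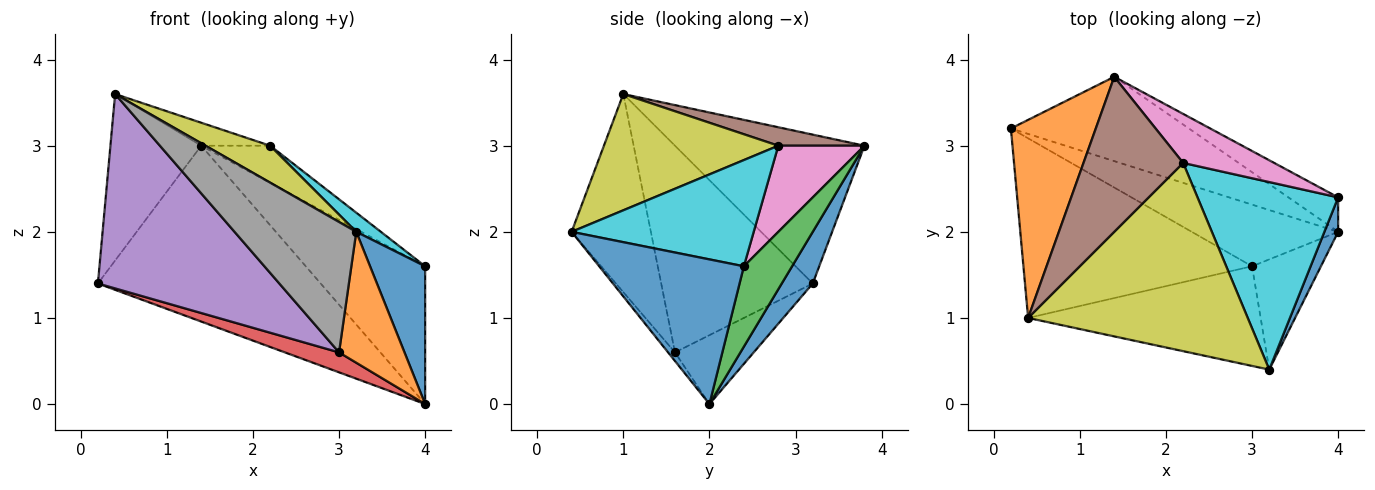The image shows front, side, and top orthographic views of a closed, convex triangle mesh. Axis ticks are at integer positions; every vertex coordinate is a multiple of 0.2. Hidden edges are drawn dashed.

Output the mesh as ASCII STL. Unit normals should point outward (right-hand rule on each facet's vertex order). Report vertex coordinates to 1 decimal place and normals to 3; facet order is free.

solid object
 facet normal 0.125 0.895 -0.429
  outer loop
   vertex 1.4 3.8 3.0
   vertex 4.0 2.0 0.0
   vertex 0.2 3.2 1.4
  endloop
 endfacet
 facet normal -0.802 0.384 0.457
  outer loop
   vertex 1.4 3.8 3.0
   vertex 0.2 3.2 1.4
   vertex 0.4 1.0 3.6
  endloop
 endfacet
 facet normal 0.365 0.903 -0.226
  outer loop
   vertex 4.0 2.4 1.6
   vertex 4.0 2.0 0.0
   vertex 1.4 3.8 3.0
  endloop
 endfacet
 facet normal -0.409 -0.281 -0.868
  outer loop
   vertex 3.0 1.6 0.6
   vertex 0.2 3.2 1.4
   vertex 4.0 2.0 0.0
  endloop
 endfacet
 facet normal -0.523 -0.626 -0.578
  outer loop
   vertex 3.0 1.6 0.6
   vertex 0.4 1.0 3.6
   vertex 0.2 3.2 1.4
  endloop
 endfacet
 facet normal 0.180 0.144 0.973
  outer loop
   vertex 2.2 2.8 3.0
   vertex 1.4 3.8 3.0
   vertex 0.4 1.0 3.6
  endloop
 endfacet
 facet normal 0.602 0.482 0.637
  outer loop
   vertex 2.2 2.8 3.0
   vertex 4.0 2.4 1.6
   vertex 1.4 3.8 3.0
  endloop
 endfacet
 facet normal -0.459 -0.706 -0.539
  outer loop
   vertex 3.2 0.4 2.0
   vertex 0.4 1.0 3.6
   vertex 3.0 1.6 0.6
  endloop
 endfacet
 facet normal 0.461 -0.171 0.871
  outer loop
   vertex 3.2 0.4 2.0
   vertex 2.2 2.8 3.0
   vertex 0.4 1.0 3.6
  endloop
 endfacet
 facet normal 0.601 -0.081 0.795
  outer loop
   vertex 3.2 0.4 2.0
   vertex 4.0 2.4 1.6
   vertex 2.2 2.8 3.0
  endloop
 endfacet
 facet normal 0.931 -0.355 0.089
  outer loop
   vertex 3.2 0.4 2.0
   vertex 4.0 2.0 0.0
   vertex 4.0 2.4 1.6
  endloop
 endfacet
 facet normal -0.080 -0.762 -0.642
  outer loop
   vertex 3.2 0.4 2.0
   vertex 3.0 1.6 0.6
   vertex 4.0 2.0 0.0
  endloop
 endfacet
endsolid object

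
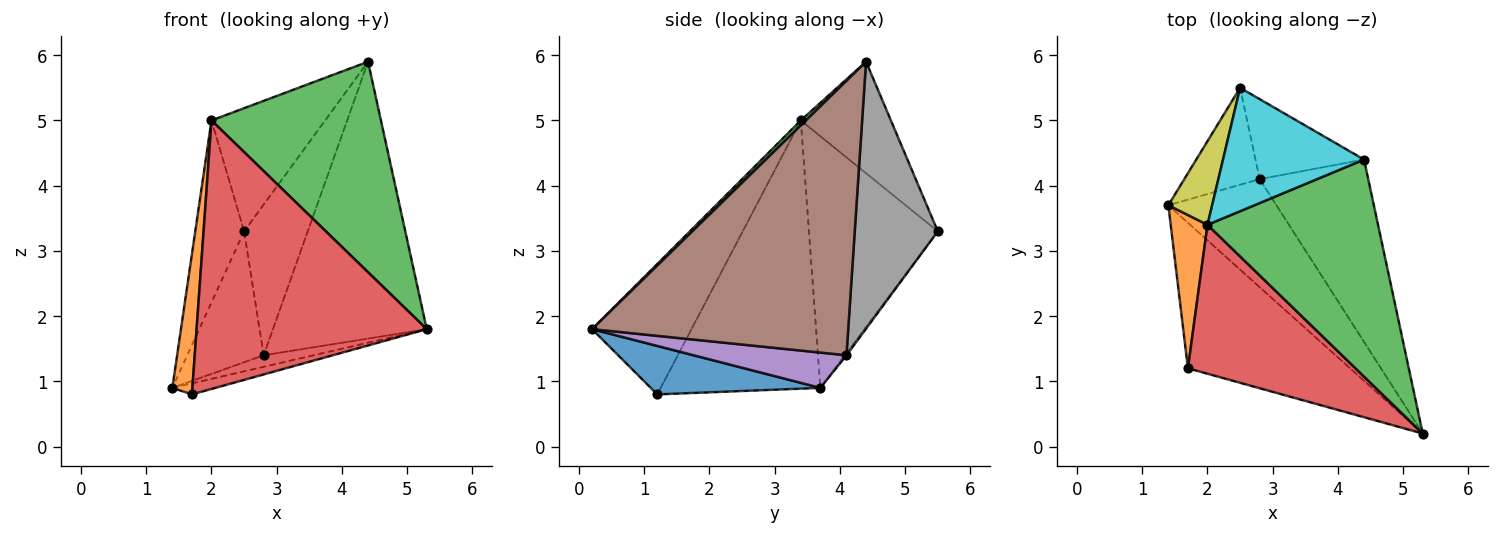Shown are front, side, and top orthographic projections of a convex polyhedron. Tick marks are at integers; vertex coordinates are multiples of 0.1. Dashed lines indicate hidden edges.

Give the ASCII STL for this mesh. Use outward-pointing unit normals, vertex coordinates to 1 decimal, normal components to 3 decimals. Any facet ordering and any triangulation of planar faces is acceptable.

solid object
 facet normal 0.286 0.072 -0.956
  outer loop
   vertex 1.7 1.2 0.8
   vertex 1.4 3.7 0.9
   vertex 5.3 0.2 1.8
  endloop
 endfacet
 facet normal -0.983 -0.123 0.135
  outer loop
   vertex 2.0 3.4 5.0
   vertex 1.4 3.7 0.9
   vertex 1.7 1.2 0.8
  endloop
 endfacet
 facet normal 0.021 -0.696 0.718
  outer loop
   vertex 2.0 3.4 5.0
   vertex 5.3 0.2 1.8
   vertex 4.4 4.4 5.9
  endloop
 endfacet
 facet normal -0.353 -0.818 0.454
  outer loop
   vertex 2.0 3.4 5.0
   vertex 1.7 1.2 0.8
   vertex 5.3 0.2 1.8
  endloop
 endfacet
 facet normal 0.309 0.101 -0.946
  outer loop
   vertex 2.8 4.1 1.4
   vertex 5.3 0.2 1.8
   vertex 1.4 3.7 0.9
  endloop
 endfacet
 facet normal 0.812 0.488 -0.321
  outer loop
   vertex 2.8 4.1 1.4
   vertex 4.4 4.4 5.9
   vertex 5.3 0.2 1.8
  endloop
 endfacet
 facet normal -0.017 0.804 -0.595
  outer loop
   vertex 2.5 5.5 3.3
   vertex 2.8 4.1 1.4
   vertex 1.4 3.7 0.9
  endloop
 endfacet
 facet normal 0.755 0.579 -0.307
  outer loop
   vertex 2.5 5.5 3.3
   vertex 4.4 4.4 5.9
   vertex 2.8 4.1 1.4
  endloop
 endfacet
 facet normal -0.923 0.350 0.161
  outer loop
   vertex 2.5 5.5 3.3
   vertex 1.4 3.7 0.9
   vertex 2.0 3.4 5.0
  endloop
 endfacet
 facet normal -0.488 0.616 0.618
  outer loop
   vertex 2.5 5.5 3.3
   vertex 2.0 3.4 5.0
   vertex 4.4 4.4 5.9
  endloop
 endfacet
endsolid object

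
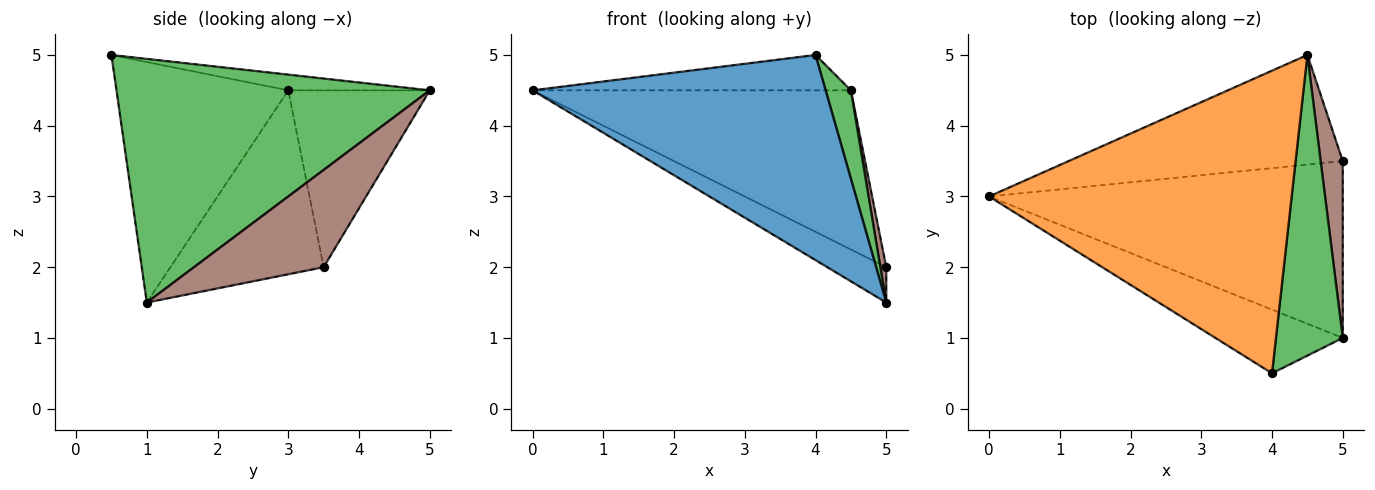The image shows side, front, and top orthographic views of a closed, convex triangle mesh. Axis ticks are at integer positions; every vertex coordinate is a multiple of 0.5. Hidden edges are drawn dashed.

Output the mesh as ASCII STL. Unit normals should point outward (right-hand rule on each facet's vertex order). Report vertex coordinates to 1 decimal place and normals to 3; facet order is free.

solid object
 facet normal -0.489 -0.833 -0.259
  outer loop
   vertex 4.0 0.5 5.0
   vertex 0.0 3.0 4.5
   vertex 5.0 1.0 1.5
  endloop
 endfacet
 facet normal -0.052 0.116 0.992
  outer loop
   vertex 4.0 0.5 5.0
   vertex 4.5 5.0 4.5
   vertex 0.0 3.0 4.5
  endloop
 endfacet
 facet normal 0.962 -0.078 0.264
  outer loop
   vertex 4.0 0.5 5.0
   vertex 5.0 1.0 1.5
   vertex 4.5 5.0 4.5
  endloop
 endfacet
 facet normal -0.454 0.175 -0.874
  outer loop
   vertex 5.0 3.5 2.0
   vertex 5.0 1.0 1.5
   vertex 0.0 3.0 4.5
  endloop
 endfacet
 facet normal -0.344 0.773 -0.533
  outer loop
   vertex 5.0 3.5 2.0
   vertex 0.0 3.0 4.5
   vertex 4.5 5.0 4.5
  endloop
 endfacet
 facet normal 0.974 -0.044 0.221
  outer loop
   vertex 5.0 3.5 2.0
   vertex 4.5 5.0 4.5
   vertex 5.0 1.0 1.5
  endloop
 endfacet
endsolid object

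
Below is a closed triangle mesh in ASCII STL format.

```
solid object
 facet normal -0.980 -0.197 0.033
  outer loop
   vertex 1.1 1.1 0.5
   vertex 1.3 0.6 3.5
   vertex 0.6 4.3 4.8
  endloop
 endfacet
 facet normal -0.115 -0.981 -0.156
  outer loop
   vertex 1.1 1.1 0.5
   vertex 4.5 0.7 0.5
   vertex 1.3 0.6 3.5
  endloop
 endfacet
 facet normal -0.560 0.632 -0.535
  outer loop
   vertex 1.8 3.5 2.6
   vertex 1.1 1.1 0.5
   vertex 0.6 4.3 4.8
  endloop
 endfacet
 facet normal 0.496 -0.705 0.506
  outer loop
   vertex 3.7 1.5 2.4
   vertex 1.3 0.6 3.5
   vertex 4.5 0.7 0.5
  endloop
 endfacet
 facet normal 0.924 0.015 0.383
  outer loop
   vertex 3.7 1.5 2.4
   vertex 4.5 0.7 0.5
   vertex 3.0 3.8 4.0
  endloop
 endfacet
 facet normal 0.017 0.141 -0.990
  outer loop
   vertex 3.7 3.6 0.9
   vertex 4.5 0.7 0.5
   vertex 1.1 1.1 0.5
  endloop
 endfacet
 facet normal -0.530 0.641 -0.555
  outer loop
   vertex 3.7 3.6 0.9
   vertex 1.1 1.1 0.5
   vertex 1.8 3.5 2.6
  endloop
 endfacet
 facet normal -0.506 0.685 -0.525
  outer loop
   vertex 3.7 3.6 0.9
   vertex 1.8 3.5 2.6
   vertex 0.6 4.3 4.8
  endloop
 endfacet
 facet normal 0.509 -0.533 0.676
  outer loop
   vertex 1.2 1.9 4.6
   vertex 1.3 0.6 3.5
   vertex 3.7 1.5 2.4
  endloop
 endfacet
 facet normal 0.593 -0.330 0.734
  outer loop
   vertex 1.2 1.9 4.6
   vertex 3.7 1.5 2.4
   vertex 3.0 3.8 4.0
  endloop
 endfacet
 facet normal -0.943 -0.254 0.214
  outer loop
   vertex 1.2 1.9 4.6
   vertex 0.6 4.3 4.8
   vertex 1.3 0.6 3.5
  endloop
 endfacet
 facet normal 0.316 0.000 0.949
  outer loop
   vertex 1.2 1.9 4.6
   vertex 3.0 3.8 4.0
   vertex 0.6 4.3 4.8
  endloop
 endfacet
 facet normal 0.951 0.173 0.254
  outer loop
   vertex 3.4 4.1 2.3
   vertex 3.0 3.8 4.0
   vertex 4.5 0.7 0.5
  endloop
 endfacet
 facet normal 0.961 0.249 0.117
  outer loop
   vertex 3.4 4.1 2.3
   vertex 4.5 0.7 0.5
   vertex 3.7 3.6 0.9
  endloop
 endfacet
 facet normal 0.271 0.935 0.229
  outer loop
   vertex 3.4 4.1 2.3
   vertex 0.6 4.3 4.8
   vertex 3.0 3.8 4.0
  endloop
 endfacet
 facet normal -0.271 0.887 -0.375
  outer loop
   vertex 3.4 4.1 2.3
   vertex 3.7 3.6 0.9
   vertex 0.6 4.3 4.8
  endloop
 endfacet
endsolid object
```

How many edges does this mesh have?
24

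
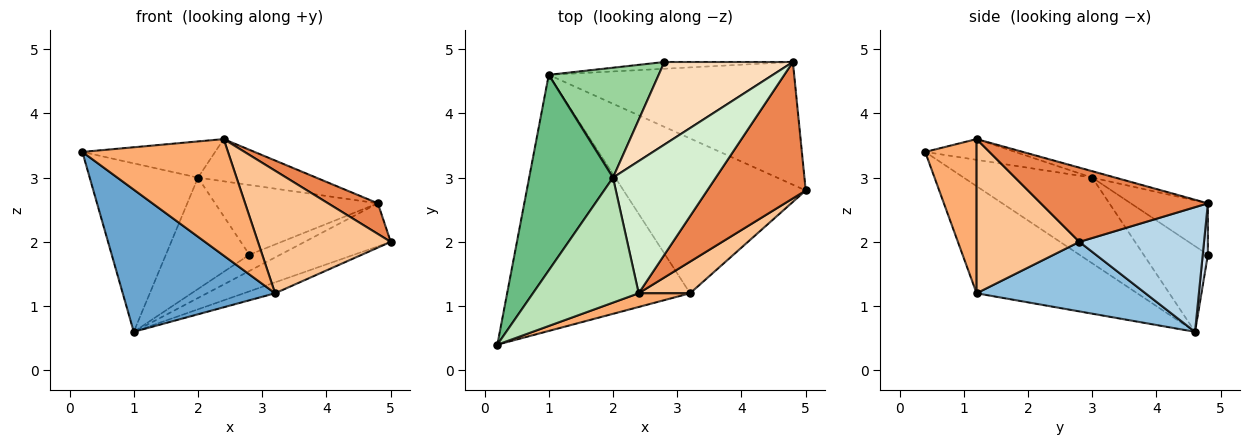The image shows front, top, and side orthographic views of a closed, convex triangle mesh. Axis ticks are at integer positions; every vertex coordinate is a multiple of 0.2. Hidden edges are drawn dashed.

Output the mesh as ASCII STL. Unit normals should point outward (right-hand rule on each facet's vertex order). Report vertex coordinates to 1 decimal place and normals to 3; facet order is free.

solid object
 facet normal -0.456 -0.432 -0.778
  outer loop
   vertex 3.2 1.2 1.2
   vertex 0.2 0.4 3.4
   vertex 1.0 4.6 0.6
  endloop
 endfacet
 facet normal 0.356 0.066 -0.932
  outer loop
   vertex 3.2 1.2 1.2
   vertex 1.0 4.6 0.6
   vertex 5.0 2.8 2.0
  endloop
 endfacet
 facet normal 0.432 0.299 -0.851
  outer loop
   vertex 4.8 4.8 2.6
   vertex 5.0 2.8 2.0
   vertex 1.0 4.6 0.6
  endloop
 endfacet
 facet normal 0.152 0.912 -0.380
  outer loop
   vertex 4.8 4.8 2.6
   vertex 1.0 4.6 0.6
   vertex 2.8 4.8 1.8
  endloop
 endfacet
 facet normal 0.592 -0.177 0.786
  outer loop
   vertex 2.4 1.2 3.6
   vertex 5.0 2.8 2.0
   vertex 4.8 4.8 2.6
  endloop
 endfacet
 facet normal 0.331 -0.937 0.110
  outer loop
   vertex 2.4 1.2 3.6
   vertex 0.2 0.4 3.4
   vertex 3.2 1.2 1.2
  endloop
 endfacet
 facet normal 0.600 -0.775 0.200
  outer loop
   vertex 2.4 1.2 3.6
   vertex 3.2 1.2 1.2
   vertex 5.0 2.8 2.0
  endloop
 endfacet
 facet normal -0.292 0.617 0.731
  outer loop
   vertex 2.0 3.0 3.0
   vertex 4.8 4.8 2.6
   vertex 2.8 4.8 1.8
  endloop
 endfacet
 facet normal -0.612 0.516 0.599
  outer loop
   vertex 2.0 3.0 3.0
   vertex 1.0 4.6 0.6
   vertex 0.2 0.4 3.4
  endloop
 endfacet
 facet normal -0.480 0.624 0.616
  outer loop
   vertex 2.0 3.0 3.0
   vertex 2.8 4.8 1.8
   vertex 1.0 4.6 0.6
  endloop
 endfacet
 facet normal -0.185 0.273 0.944
  outer loop
   vertex 2.0 3.0 3.0
   vertex 0.2 0.4 3.4
   vertex 2.4 1.2 3.6
  endloop
 endfacet
 facet normal -0.059 0.304 0.951
  outer loop
   vertex 2.0 3.0 3.0
   vertex 2.4 1.2 3.6
   vertex 4.8 4.8 2.6
  endloop
 endfacet
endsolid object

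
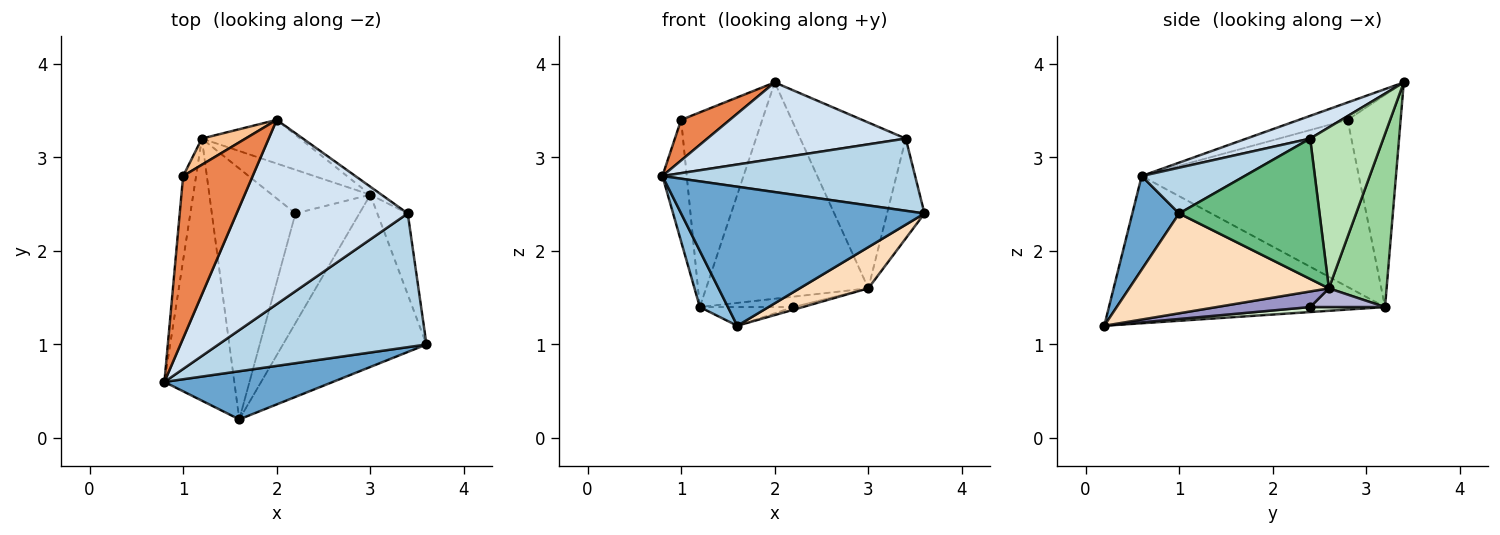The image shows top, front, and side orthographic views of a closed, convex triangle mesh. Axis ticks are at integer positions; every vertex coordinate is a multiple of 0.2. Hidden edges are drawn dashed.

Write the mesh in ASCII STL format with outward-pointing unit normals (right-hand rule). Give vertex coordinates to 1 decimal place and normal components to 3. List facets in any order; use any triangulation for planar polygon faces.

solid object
 facet normal 0.179 -0.930 0.322
  outer loop
   vertex 1.6 0.2 1.2
   vertex 3.6 1.0 2.4
   vertex 0.8 0.6 2.8
  endloop
 endfacet
 facet normal -0.900 -0.091 -0.427
  outer loop
   vertex 1.2 3.2 1.4
   vertex 1.6 0.2 1.2
   vertex 0.8 0.6 2.8
  endloop
 endfacet
 facet normal 0.190 -0.466 0.864
  outer loop
   vertex 3.4 2.4 3.2
   vertex 0.8 0.6 2.8
   vertex 3.6 1.0 2.4
  endloop
 endfacet
 facet normal 0.122 -0.380 0.917
  outer loop
   vertex 3.4 2.4 3.2
   vertex 2.0 3.4 3.8
   vertex 0.8 0.6 2.8
  endloop
 endfacet
 facet normal -0.236 -0.236 0.943
  outer loop
   vertex 1.0 2.8 3.4
   vertex 0.8 0.6 2.8
   vertex 2.0 3.4 3.8
  endloop
 endfacet
 facet normal -0.991 0.111 -0.077
  outer loop
   vertex 1.0 2.8 3.4
   vertex 1.2 3.2 1.4
   vertex 0.8 0.6 2.8
  endloop
 endfacet
 facet normal -0.544 0.832 0.112
  outer loop
   vertex 1.0 2.8 3.4
   vertex 2.0 3.4 3.8
   vertex 1.2 3.2 1.4
  endloop
 endfacet
 facet normal 0.560 -0.193 -0.806
  outer loop
   vertex 3.0 2.6 1.6
   vertex 3.6 1.0 2.4
   vertex 1.6 0.2 1.2
  endloop
 endfacet
 facet normal 0.946 0.252 -0.205
  outer loop
   vertex 3.0 2.6 1.6
   vertex 3.4 2.4 3.2
   vertex 3.6 1.0 2.4
  endloop
 endfacet
 facet normal 0.329 0.926 -0.187
  outer loop
   vertex 3.0 2.6 1.6
   vertex 1.2 3.2 1.4
   vertex 2.0 3.4 3.8
  endloop
 endfacet
 facet normal 0.569 0.821 -0.040
  outer loop
   vertex 3.0 2.6 1.6
   vertex 2.0 3.4 3.8
   vertex 3.4 2.4 3.2
  endloop
 endfacet
 facet normal 0.059 0.074 -0.995
  outer loop
   vertex 2.2 2.4 1.4
   vertex 1.6 0.2 1.2
   vertex 1.2 3.2 1.4
  endloop
 endfacet
 facet normal 0.237 0.024 -0.971
  outer loop
   vertex 2.2 2.4 1.4
   vertex 3.0 2.6 1.6
   vertex 1.6 0.2 1.2
  endloop
 endfacet
 facet normal 0.182 0.228 -0.957
  outer loop
   vertex 2.2 2.4 1.4
   vertex 1.2 3.2 1.4
   vertex 3.0 2.6 1.6
  endloop
 endfacet
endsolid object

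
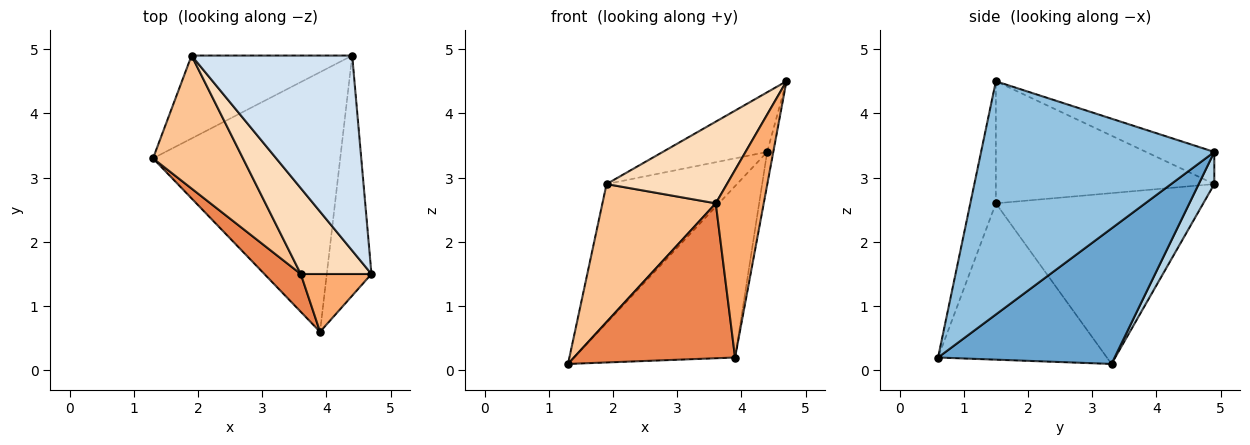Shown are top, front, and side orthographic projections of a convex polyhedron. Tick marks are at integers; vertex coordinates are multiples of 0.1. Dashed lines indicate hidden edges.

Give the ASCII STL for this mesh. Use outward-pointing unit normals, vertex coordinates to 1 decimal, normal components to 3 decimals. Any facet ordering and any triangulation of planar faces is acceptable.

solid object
 facet normal 0.517 0.471 -0.714
  outer loop
   vertex 3.9 0.6 0.2
   vertex 1.3 3.3 0.1
   vertex 4.4 4.9 3.4
  endloop
 endfacet
 facet normal 0.982 0.026 -0.188
  outer loop
   vertex 3.9 0.6 0.2
   vertex 4.4 4.9 3.4
   vertex 4.7 1.5 4.5
  endloop
 endfacet
 facet normal 0.102 0.854 -0.510
  outer loop
   vertex 1.9 4.9 2.9
   vertex 4.4 4.9 3.4
   vertex 1.3 3.3 0.1
  endloop
 endfacet
 facet normal -0.188 0.287 0.939
  outer loop
   vertex 1.9 4.9 2.9
   vertex 4.7 1.5 4.5
   vertex 4.4 4.9 3.4
  endloop
 endfacet
 facet normal -0.713 -0.681 0.166
  outer loop
   vertex 3.6 1.5 2.6
   vertex 1.3 3.3 0.1
   vertex 3.9 0.6 0.2
  endloop
 endfacet
 facet normal -0.454 -0.852 0.263
  outer loop
   vertex 3.6 1.5 2.6
   vertex 3.9 0.6 0.2
   vertex 4.7 1.5 4.5
  endloop
 endfacet
 facet normal -0.797 -0.435 0.419
  outer loop
   vertex 3.6 1.5 2.6
   vertex 1.9 4.9 2.9
   vertex 1.3 3.3 0.1
  endloop
 endfacet
 facet normal -0.781 -0.430 0.452
  outer loop
   vertex 3.6 1.5 2.6
   vertex 4.7 1.5 4.5
   vertex 1.9 4.9 2.9
  endloop
 endfacet
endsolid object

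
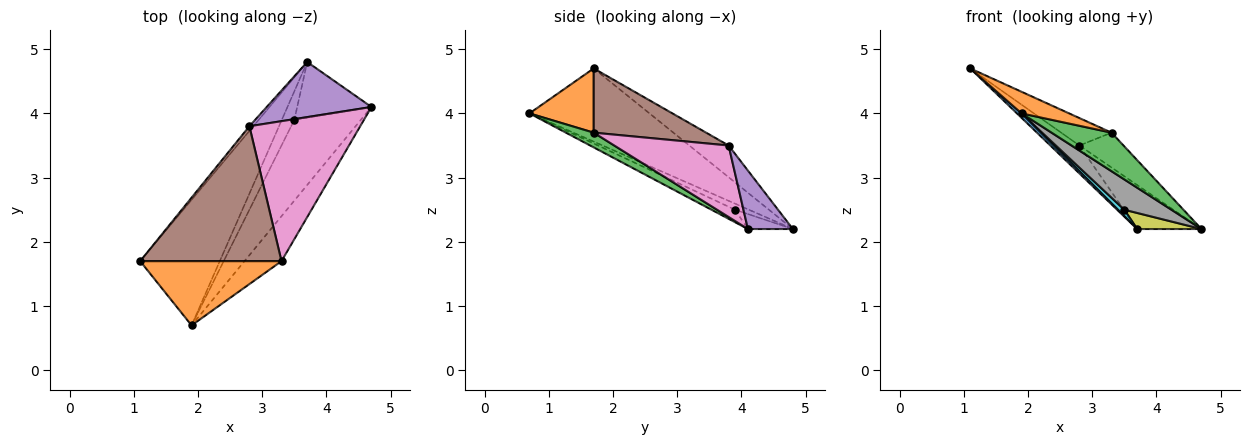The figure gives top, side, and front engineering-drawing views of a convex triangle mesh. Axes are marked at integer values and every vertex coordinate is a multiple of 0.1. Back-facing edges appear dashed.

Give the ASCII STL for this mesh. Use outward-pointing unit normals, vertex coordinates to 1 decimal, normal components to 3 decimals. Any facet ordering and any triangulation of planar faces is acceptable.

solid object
 facet normal -0.677 -0.026 -0.736
  outer loop
   vertex 3.7 4.8 2.2
   vertex 1.9 0.7 4.0
   vertex 1.1 1.7 4.7
  endloop
 endfacet
 facet normal 0.396 -0.293 0.870
  outer loop
   vertex 3.3 1.7 3.7
   vertex 1.1 1.7 4.7
   vertex 1.9 0.7 4.0
  endloop
 endfacet
 facet normal 0.289 -0.623 -0.727
  outer loop
   vertex 3.3 1.7 3.7
   vertex 1.9 0.7 4.0
   vertex 4.7 4.1 2.2
  endloop
 endfacet
 facet normal -0.800 0.591 -0.099
  outer loop
   vertex 2.8 3.8 3.5
   vertex 3.7 4.8 2.2
   vertex 1.1 1.7 4.7
  endloop
 endfacet
 facet normal 0.400 0.571 0.717
  outer loop
   vertex 2.8 3.8 3.5
   vertex 4.7 4.1 2.2
   vertex 3.7 4.8 2.2
  endloop
 endfacet
 facet normal 0.407 0.182 0.895
  outer loop
   vertex 2.8 3.8 3.5
   vertex 1.1 1.7 4.7
   vertex 3.3 1.7 3.7
  endloop
 endfacet
 facet normal 0.531 0.205 0.823
  outer loop
   vertex 2.8 3.8 3.5
   vertex 3.3 1.7 3.7
   vertex 4.7 4.1 2.2
  endloop
 endfacet
 facet normal -0.173 -0.346 -0.922
  outer loop
   vertex 3.5 3.9 2.5
   vertex 4.7 4.1 2.2
   vertex 1.9 0.7 4.0
  endloop
 endfacet
 facet normal -0.190 -0.272 -0.943
  outer loop
   vertex 3.5 3.9 2.5
   vertex 3.7 4.8 2.2
   vertex 4.7 4.1 2.2
  endloop
 endfacet
 facet normal -0.430 -0.198 -0.881
  outer loop
   vertex 3.5 3.9 2.5
   vertex 1.9 0.7 4.0
   vertex 3.7 4.8 2.2
  endloop
 endfacet
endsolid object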